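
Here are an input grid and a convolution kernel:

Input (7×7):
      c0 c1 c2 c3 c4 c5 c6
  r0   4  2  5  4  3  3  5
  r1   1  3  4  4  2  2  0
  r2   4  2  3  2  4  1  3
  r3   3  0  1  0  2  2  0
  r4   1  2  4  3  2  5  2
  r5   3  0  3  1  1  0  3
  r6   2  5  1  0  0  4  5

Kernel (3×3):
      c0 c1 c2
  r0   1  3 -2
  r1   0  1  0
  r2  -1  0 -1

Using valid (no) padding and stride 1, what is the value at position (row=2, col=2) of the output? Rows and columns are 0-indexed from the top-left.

-5

The receptive field on the input at this output position is [3 2 4 / 1 0 2 / 4 3 2]. Elementwise product with the kernel and sum: 3·1 + 2·3 + 4·-2 + 0·1 + 4·-1 + 2·-1.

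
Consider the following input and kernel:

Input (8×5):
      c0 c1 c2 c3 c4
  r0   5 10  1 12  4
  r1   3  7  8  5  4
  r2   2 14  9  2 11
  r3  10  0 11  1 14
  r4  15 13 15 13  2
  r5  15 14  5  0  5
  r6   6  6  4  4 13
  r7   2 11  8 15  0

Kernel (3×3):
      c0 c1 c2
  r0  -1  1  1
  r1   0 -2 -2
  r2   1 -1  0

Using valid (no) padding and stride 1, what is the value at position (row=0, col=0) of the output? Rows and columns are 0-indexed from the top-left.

The receptive field on the input at this output position is [5 10 1 / 3 7 8 / 2 14 9]. Elementwise product with the kernel and sum: 5·-1 + 10·1 + 1·1 + 7·-2 + 8·-2 + 2·1 + 14·-1.

-36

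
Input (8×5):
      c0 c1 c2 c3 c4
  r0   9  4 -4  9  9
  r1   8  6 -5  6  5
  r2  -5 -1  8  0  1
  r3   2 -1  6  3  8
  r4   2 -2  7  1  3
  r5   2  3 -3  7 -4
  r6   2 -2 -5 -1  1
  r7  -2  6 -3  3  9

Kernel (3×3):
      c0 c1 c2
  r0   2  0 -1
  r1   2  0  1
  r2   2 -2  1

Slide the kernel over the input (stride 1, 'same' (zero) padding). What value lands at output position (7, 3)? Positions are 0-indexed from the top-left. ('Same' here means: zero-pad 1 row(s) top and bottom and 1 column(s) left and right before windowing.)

-8

The receptive field on the zero-padded input at this output position is [-5 -1 1 / -3 3 9 / 0 0 0]. Elementwise product with the kernel and sum: -5·2 + 1·-1 + -3·2 + 9·1 + 0·2 + 0·-2 + 0·1.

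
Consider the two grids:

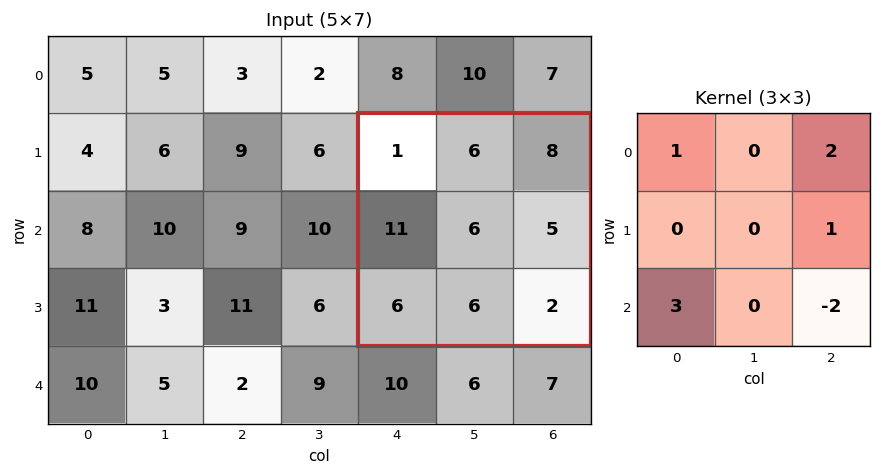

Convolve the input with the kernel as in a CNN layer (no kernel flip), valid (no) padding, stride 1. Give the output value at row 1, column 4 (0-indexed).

36

The receptive field on the input at this output position is [1 6 8 / 11 6 5 / 6 6 2]. Elementwise product with the kernel and sum: 1·1 + 8·2 + 5·1 + 6·3 + 2·-2.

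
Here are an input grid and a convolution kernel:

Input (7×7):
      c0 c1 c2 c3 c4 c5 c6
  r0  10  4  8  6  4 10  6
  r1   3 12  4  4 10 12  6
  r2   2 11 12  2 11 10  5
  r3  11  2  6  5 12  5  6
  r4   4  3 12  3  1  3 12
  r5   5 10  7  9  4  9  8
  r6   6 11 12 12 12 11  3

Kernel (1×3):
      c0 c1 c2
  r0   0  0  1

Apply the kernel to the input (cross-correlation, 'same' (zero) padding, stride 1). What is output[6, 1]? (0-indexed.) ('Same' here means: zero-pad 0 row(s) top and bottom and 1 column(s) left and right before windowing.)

The receptive field on the zero-padded input at this output position is [6 11 12]. Elementwise product with the kernel and sum: 12·1.

12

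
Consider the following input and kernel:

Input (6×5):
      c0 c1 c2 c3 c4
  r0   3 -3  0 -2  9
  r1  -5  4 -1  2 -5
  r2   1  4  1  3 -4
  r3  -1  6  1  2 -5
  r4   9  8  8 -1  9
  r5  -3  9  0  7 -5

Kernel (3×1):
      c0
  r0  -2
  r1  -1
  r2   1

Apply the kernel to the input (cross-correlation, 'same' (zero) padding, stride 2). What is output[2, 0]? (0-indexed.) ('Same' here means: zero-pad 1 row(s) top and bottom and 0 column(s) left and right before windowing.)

-10

The receptive field on the zero-padded input at this output position is [-1 / 9 / -3]. Elementwise product with the kernel and sum: -1·-2 + 9·-1 + -3·1.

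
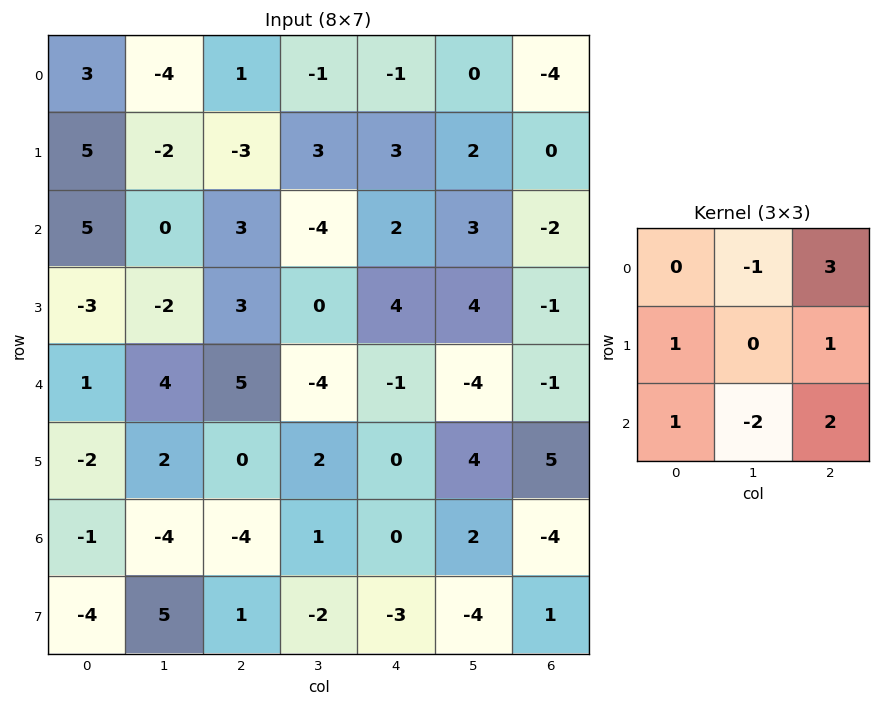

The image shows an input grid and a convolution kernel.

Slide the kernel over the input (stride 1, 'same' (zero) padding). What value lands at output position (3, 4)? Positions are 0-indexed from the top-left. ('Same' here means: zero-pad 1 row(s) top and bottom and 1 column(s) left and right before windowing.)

The receptive field on the zero-padded input at this output position is [-4 2 3 / 0 4 4 / -4 -1 -4]. Elementwise product with the kernel and sum: 2·-1 + 3·3 + 0·1 + 4·1 + -4·1 + -1·-2 + -4·2.

1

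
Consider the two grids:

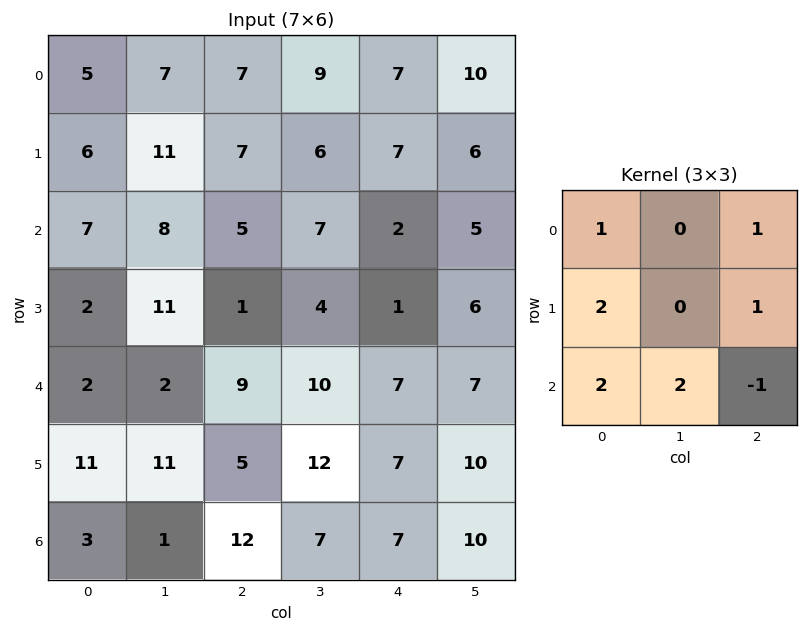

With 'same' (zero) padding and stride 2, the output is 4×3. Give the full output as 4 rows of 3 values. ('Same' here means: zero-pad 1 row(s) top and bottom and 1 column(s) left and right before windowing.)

Output[0,0]: The receptive field on the zero-padded input at this output position is [0 0 0 / 0 5 7 / 0 6 11]. Elementwise product with the kernel and sum: 0·1 + 0·1 + 0·2 + 7·1 + 0·2 + 6·2 + 11·-1.

8 53 48
12 60 35
24 49 65
12 32 46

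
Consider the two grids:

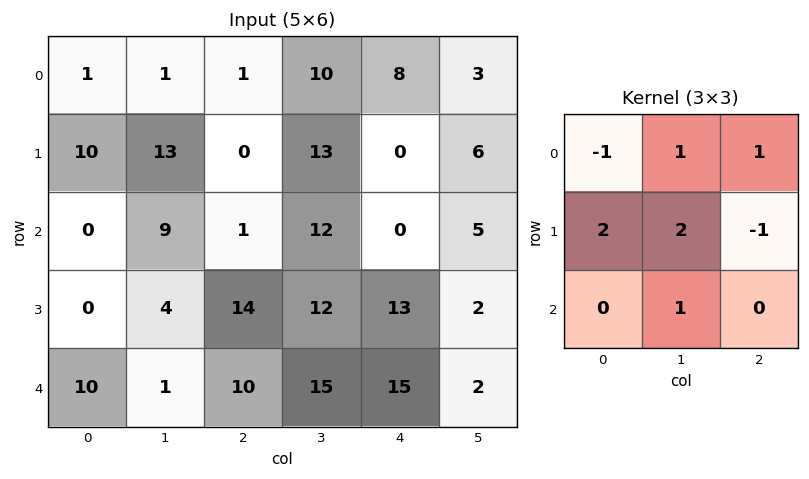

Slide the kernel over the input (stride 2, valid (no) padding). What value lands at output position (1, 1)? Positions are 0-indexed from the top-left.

The receptive field on the input at this output position is [1 12 0 / 14 12 13 / 10 15 15]. Elementwise product with the kernel and sum: 1·-1 + 12·1 + 0·1 + 14·2 + 12·2 + 13·-1 + 15·1.

65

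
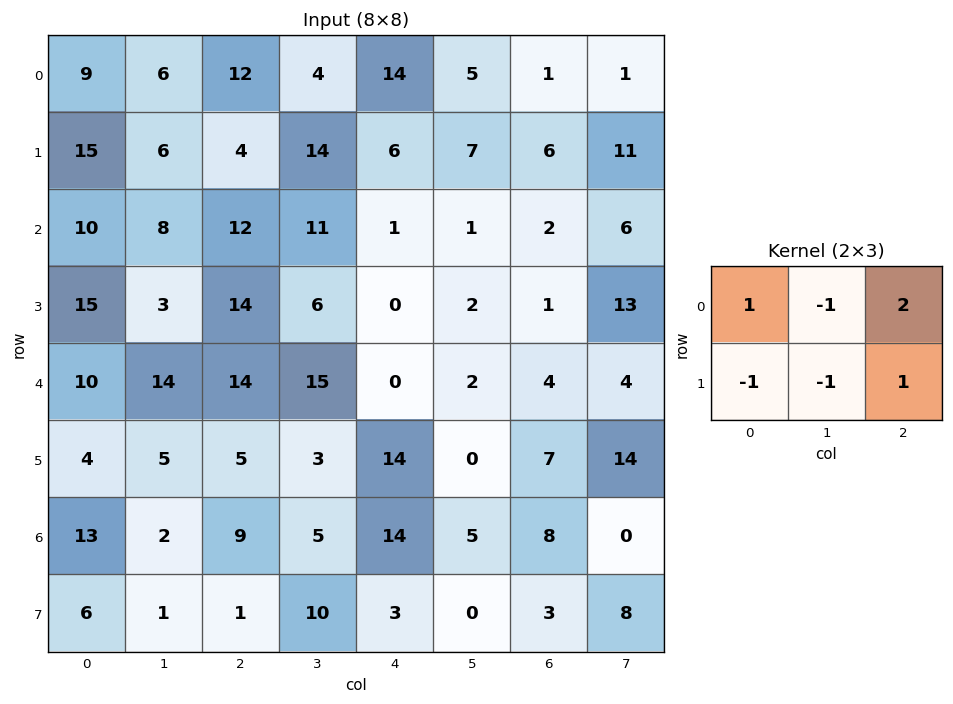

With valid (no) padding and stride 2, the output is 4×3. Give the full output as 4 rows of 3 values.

Output[0,0]: The receptive field on the input at this output position is [9 6 12 / 15 6 4]. Elementwise product with the kernel and sum: 9·1 + 6·-1 + 12·2 + 15·-1 + 6·-1 + 4·1.

10 24 4
22 -17 3
20 5 -1
23 24 25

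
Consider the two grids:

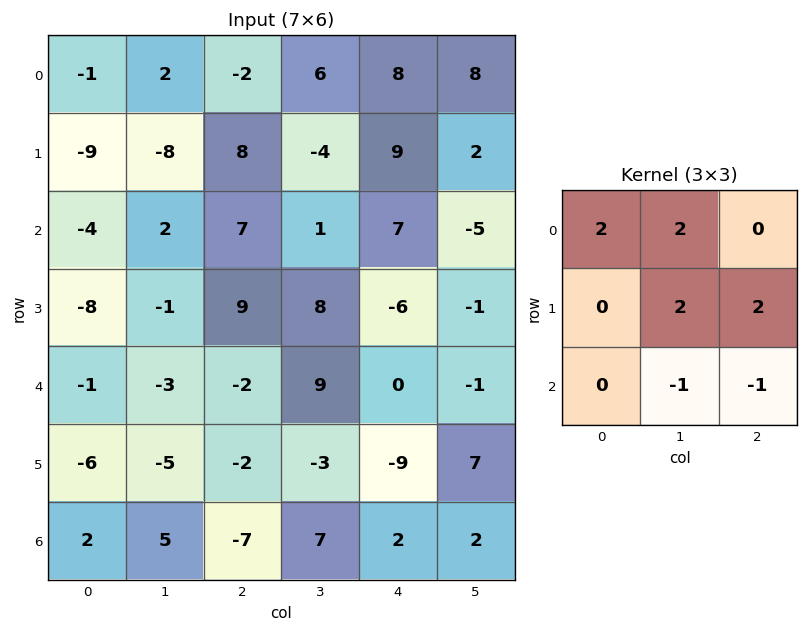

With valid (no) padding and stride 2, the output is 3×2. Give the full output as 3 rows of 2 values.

-7 10
17 11
-20 -19

Output[0,0]: The receptive field on the input at this output position is [-1 2 -2 / -9 -8 8 / -4 2 7]. Elementwise product with the kernel and sum: -1·2 + 2·2 + -8·2 + 8·2 + 2·-1 + 7·-1.
Output[0,1]: The receptive field on the input at this output position is [-2 6 8 / 8 -4 9 / 7 1 7]. Elementwise product with the kernel and sum: -2·2 + 6·2 + -4·2 + 9·2 + 1·-1 + 7·-1.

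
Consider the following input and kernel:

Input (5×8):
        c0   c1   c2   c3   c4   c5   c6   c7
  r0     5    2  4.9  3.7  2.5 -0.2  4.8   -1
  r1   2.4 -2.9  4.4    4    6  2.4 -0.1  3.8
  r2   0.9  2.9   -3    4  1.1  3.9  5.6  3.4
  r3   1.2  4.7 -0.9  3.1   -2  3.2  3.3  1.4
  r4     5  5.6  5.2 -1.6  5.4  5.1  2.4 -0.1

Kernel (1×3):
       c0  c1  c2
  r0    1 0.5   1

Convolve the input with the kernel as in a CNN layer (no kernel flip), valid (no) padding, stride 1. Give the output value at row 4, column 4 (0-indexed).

10.35

The receptive field on the input at this output position is [5.4 5.1 2.4]. Elementwise product with the kernel and sum: 5.4·1 + 5.1·0.5 + 2.4·1.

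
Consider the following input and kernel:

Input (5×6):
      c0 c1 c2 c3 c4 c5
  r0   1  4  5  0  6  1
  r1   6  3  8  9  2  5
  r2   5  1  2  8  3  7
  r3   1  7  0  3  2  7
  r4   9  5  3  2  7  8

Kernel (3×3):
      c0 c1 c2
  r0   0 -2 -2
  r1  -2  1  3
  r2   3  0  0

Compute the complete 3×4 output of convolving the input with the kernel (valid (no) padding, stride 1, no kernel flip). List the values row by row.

12 22 -7 9
-22 11 -9 3
26 -10 -4 3

Output[0,0]: The receptive field on the input at this output position is [1 4 5 / 6 3 8 / 5 1 2]. Elementwise product with the kernel and sum: 4·-2 + 5·-2 + 6·-2 + 3·1 + 8·3 + 5·3.
Output[0,1]: The receptive field on the input at this output position is [4 5 0 / 3 8 9 / 1 2 8]. Elementwise product with the kernel and sum: 5·-2 + 0·-2 + 3·-2 + 8·1 + 9·3 + 1·3.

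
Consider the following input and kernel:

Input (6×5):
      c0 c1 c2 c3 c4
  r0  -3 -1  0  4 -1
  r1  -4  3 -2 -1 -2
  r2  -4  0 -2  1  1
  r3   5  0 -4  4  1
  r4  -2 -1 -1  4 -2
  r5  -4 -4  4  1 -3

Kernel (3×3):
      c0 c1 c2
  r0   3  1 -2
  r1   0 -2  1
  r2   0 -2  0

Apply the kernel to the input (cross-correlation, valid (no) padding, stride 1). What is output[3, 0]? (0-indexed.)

The receptive field on the input at this output position is [5 0 -4 / -2 -1 -1 / -4 -4 4]. Elementwise product with the kernel and sum: 5·3 + 0·1 + -4·-2 + -1·-2 + -1·1 + -4·-2.

32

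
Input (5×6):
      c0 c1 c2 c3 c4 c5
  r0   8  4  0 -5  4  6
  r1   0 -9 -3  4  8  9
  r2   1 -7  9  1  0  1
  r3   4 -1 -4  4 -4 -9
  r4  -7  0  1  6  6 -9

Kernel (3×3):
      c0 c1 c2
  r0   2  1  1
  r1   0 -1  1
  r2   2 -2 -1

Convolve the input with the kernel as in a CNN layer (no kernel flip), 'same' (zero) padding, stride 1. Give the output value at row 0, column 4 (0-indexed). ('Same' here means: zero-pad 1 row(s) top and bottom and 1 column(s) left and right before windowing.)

-15

The receptive field on the zero-padded input at this output position is [0 0 0 / -5 4 6 / 4 8 9]. Elementwise product with the kernel and sum: 0·2 + 0·1 + 0·1 + 4·-1 + 6·1 + 4·2 + 8·-2 + 9·-1.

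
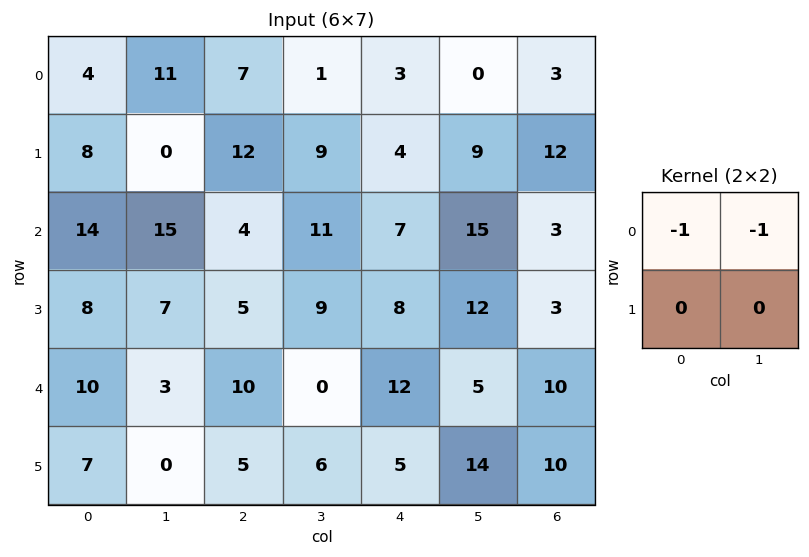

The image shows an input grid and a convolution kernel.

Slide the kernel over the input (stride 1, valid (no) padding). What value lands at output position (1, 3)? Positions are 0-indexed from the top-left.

-13

The receptive field on the input at this output position is [9 4 / 11 7]. Elementwise product with the kernel and sum: 9·-1 + 4·-1.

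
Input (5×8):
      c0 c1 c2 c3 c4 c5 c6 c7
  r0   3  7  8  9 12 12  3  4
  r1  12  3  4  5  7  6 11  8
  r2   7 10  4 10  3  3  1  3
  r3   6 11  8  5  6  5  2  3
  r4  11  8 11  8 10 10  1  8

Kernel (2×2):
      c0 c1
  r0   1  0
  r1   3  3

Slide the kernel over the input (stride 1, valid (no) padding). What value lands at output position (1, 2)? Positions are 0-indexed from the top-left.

The receptive field on the input at this output position is [4 5 / 4 10]. Elementwise product with the kernel and sum: 4·1 + 4·3 + 10·3.

46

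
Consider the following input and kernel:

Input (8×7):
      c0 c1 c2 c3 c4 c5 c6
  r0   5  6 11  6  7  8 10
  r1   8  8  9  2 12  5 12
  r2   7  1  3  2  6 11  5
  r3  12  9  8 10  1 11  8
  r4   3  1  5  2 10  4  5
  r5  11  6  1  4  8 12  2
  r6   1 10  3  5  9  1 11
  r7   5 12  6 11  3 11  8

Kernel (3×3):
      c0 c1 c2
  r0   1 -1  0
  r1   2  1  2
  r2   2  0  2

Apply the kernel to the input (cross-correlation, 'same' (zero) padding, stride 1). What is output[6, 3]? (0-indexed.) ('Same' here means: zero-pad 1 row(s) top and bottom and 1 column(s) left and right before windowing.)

44

The receptive field on the zero-padded input at this output position is [1 4 8 / 3 5 9 / 6 11 3]. Elementwise product with the kernel and sum: 1·1 + 4·-1 + 3·2 + 5·1 + 9·2 + 6·2 + 3·2.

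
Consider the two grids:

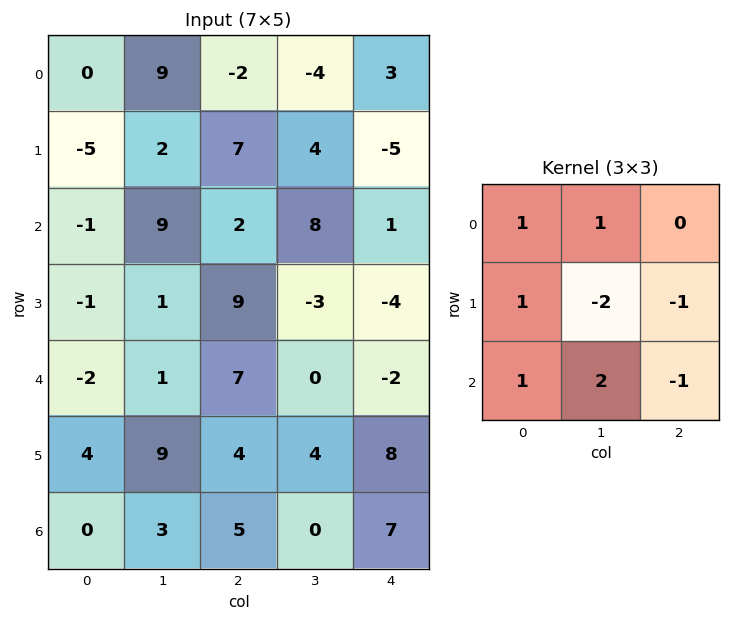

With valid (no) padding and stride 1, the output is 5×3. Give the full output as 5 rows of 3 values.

Output[0,0]: The receptive field on the input at this output position is [0 9 -2 / -5 2 7 / -1 9 2]. Elementwise product with the kernel and sum: 0·1 + 9·1 + -5·1 + 2·-2 + 7·-1 + -1·1 + 9·2 + 2·-1.
Output[0,1]: The receptive field on the input at this output position is [9 -2 -4 / 2 7 4 / 9 2 8]. Elementwise product with the kernel and sum: 9·1 + -2·1 + 2·1 + 7·-2 + 4·-1 + 9·1 + 2·2 + 8·-1.

8 -4 15
-32 28 3
-11 12 38
7 10 19
-18 18 -7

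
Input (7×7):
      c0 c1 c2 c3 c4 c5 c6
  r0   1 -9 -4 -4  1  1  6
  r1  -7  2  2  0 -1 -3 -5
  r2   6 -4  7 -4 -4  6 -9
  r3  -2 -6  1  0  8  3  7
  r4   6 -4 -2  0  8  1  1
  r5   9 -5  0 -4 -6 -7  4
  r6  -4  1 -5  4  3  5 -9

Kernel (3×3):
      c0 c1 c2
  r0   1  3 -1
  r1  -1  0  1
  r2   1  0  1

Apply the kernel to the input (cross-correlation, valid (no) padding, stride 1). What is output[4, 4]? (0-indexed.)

14

The receptive field on the input at this output position is [8 1 1 / -6 -7 4 / 3 5 -9]. Elementwise product with the kernel and sum: 8·1 + 1·3 + 1·-1 + -6·-1 + 4·1 + 3·1 + -9·1.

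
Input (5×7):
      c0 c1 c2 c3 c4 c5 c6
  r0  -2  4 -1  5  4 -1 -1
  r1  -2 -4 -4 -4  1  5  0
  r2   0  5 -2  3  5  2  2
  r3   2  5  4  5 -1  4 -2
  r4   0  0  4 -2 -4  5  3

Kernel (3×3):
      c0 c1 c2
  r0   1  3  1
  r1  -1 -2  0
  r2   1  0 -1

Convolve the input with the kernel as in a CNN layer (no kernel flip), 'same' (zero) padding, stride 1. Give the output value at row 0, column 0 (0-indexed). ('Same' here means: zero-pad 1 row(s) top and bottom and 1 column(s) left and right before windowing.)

The receptive field on the zero-padded input at this output position is [0 0 0 / 0 -2 4 / 0 -2 -4]. Elementwise product with the kernel and sum: 0·1 + 0·3 + 0·1 + 0·-1 + -2·-2 + 0·1 + -4·-1.

8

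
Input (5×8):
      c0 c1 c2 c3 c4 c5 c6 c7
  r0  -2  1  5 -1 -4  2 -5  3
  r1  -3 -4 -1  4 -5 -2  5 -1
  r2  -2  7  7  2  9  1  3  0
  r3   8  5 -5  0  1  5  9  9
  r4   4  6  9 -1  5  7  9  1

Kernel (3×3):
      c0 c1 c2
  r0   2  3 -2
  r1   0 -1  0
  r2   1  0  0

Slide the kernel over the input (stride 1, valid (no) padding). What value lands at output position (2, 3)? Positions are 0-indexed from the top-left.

The receptive field on the input at this output position is [2 9 1 / 0 1 5 / -1 5 7]. Elementwise product with the kernel and sum: 2·2 + 9·3 + 1·-2 + 1·-1 + -1·1.

27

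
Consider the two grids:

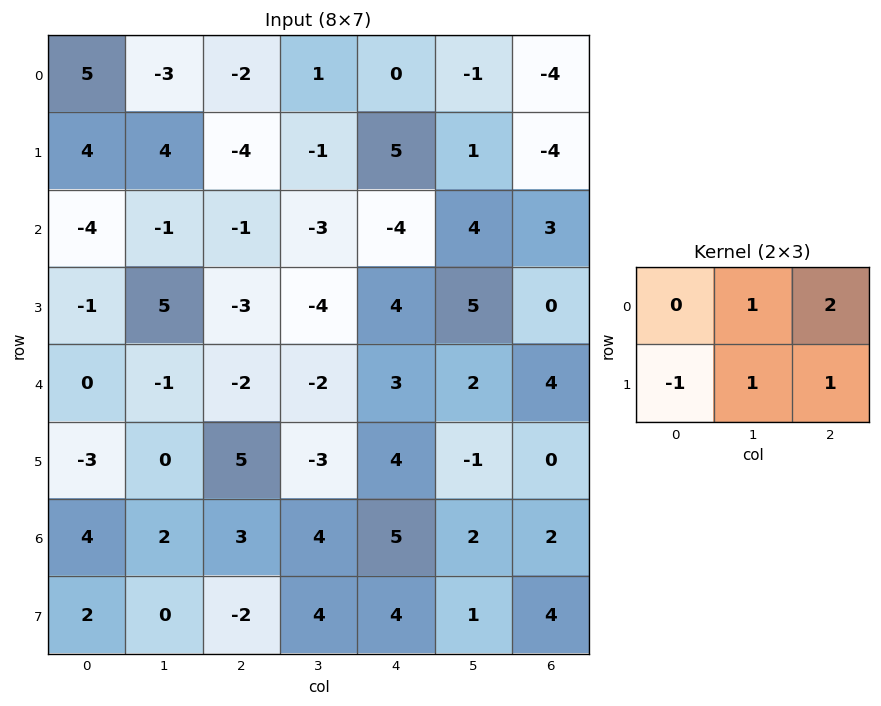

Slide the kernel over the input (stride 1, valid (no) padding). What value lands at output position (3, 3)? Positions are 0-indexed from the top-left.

21

The receptive field on the input at this output position is [-4 4 5 / -2 3 2]. Elementwise product with the kernel and sum: 4·1 + 5·2 + -2·-1 + 3·1 + 2·1.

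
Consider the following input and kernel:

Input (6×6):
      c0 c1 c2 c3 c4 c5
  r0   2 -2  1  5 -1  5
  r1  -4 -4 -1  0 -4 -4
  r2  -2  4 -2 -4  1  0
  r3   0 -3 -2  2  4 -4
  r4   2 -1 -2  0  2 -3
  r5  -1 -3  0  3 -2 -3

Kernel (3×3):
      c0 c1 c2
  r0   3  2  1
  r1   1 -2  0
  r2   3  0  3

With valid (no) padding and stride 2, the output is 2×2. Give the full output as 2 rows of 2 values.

Output[0,0]: The receptive field on the input at this output position is [2 -2 1 / -4 -4 -1 / -2 4 -2]. Elementwise product with the kernel and sum: 2·3 + -2·2 + 1·1 + -4·1 + -4·-2 + -2·3 + -2·3.

-5 8
6 -19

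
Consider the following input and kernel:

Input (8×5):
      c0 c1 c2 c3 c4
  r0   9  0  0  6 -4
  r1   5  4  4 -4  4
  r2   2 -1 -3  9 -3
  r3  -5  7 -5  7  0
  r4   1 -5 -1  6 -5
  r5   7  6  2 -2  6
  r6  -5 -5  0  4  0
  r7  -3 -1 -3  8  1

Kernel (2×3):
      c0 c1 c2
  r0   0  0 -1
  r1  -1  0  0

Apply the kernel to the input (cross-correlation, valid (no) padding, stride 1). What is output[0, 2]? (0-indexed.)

0

The receptive field on the input at this output position is [0 6 -4 / 4 -4 4]. Elementwise product with the kernel and sum: -4·-1 + 4·-1.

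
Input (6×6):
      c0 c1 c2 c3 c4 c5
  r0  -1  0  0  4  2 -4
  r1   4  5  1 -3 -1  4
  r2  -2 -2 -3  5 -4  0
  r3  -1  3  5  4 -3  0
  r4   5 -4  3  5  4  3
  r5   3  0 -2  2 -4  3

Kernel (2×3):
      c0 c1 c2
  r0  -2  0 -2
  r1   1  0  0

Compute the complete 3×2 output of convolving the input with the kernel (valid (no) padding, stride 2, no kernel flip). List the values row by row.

Output[0,0]: The receptive field on the input at this output position is [-1 0 0 / 4 5 1]. Elementwise product with the kernel and sum: -1·-2 + 0·-2 + 4·1.

6 -3
9 19
-13 -16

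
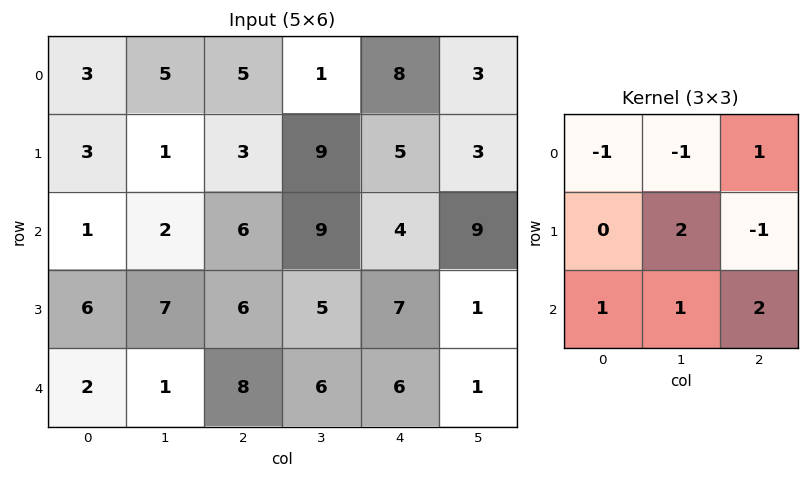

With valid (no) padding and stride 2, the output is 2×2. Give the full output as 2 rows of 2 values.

11 38
30 18

Output[0,0]: The receptive field on the input at this output position is [3 5 5 / 3 1 3 / 1 2 6]. Elementwise product with the kernel and sum: 3·-1 + 5·-1 + 5·1 + 1·2 + 3·-1 + 1·1 + 2·1 + 6·2.
Output[0,1]: The receptive field on the input at this output position is [5 1 8 / 3 9 5 / 6 9 4]. Elementwise product with the kernel and sum: 5·-1 + 1·-1 + 8·1 + 9·2 + 5·-1 + 6·1 + 9·1 + 4·2.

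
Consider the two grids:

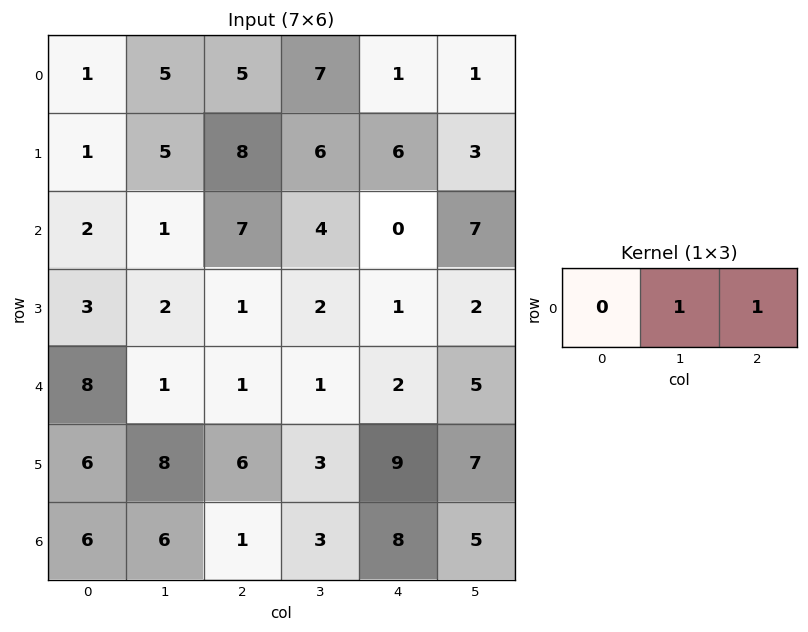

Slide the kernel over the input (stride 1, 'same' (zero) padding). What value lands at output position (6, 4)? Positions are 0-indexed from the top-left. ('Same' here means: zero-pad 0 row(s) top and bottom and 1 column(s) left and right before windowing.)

The receptive field on the zero-padded input at this output position is [3 8 5]. Elementwise product with the kernel and sum: 8·1 + 5·1.

13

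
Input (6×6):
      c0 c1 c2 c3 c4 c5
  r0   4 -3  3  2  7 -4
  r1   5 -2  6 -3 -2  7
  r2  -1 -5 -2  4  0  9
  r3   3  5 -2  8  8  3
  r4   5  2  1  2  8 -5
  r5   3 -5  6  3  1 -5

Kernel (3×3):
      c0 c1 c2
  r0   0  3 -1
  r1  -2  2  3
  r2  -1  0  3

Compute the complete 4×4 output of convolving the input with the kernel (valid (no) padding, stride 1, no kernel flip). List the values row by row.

-13 31 -23 71
-35 58 31 7
-17 4 79 -17
29 4 39 0

Output[0,0]: The receptive field on the input at this output position is [4 -3 3 / 5 -2 6 / -1 -5 -2]. Elementwise product with the kernel and sum: -3·3 + 3·-1 + 5·-2 + -2·2 + 6·3 + -1·-1 + -2·3.
Output[0,1]: The receptive field on the input at this output position is [-3 3 2 / -2 6 -3 / -5 -2 4]. Elementwise product with the kernel and sum: 3·3 + 2·-1 + -2·-2 + 6·2 + -3·3 + -5·-1 + 4·3.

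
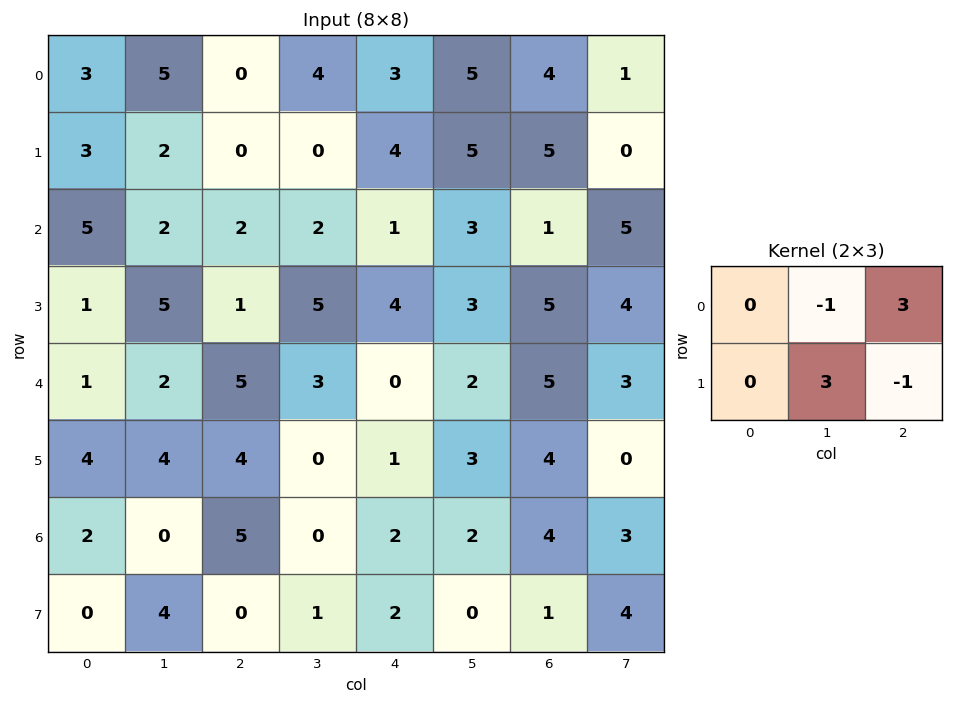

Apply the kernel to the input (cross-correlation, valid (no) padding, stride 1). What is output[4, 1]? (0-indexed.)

The receptive field on the input at this output position is [2 5 3 / 4 4 0]. Elementwise product with the kernel and sum: 5·-1 + 3·3 + 4·3 + 0·-1.

16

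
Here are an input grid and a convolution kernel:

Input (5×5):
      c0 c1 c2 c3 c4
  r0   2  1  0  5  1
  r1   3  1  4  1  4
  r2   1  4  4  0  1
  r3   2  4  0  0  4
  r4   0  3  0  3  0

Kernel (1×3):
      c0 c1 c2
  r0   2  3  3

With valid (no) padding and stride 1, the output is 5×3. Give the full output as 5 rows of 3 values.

Output[0,0]: The receptive field on the input at this output position is [2 1 0]. Elementwise product with the kernel and sum: 2·2 + 1·3 + 0·3.
Output[0,1]: The receptive field on the input at this output position is [1 0 5]. Elementwise product with the kernel and sum: 1·2 + 0·3 + 5·3.

7 17 18
21 17 23
26 20 11
16 8 12
9 15 9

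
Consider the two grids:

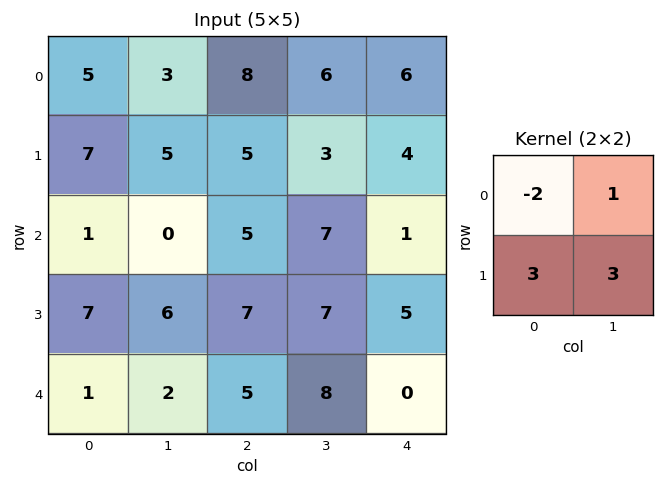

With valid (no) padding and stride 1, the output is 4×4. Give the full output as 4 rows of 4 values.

29 32 14 15
-6 10 29 22
37 44 39 23
1 16 32 15

Output[0,0]: The receptive field on the input at this output position is [5 3 / 7 5]. Elementwise product with the kernel and sum: 5·-2 + 3·1 + 7·3 + 5·3.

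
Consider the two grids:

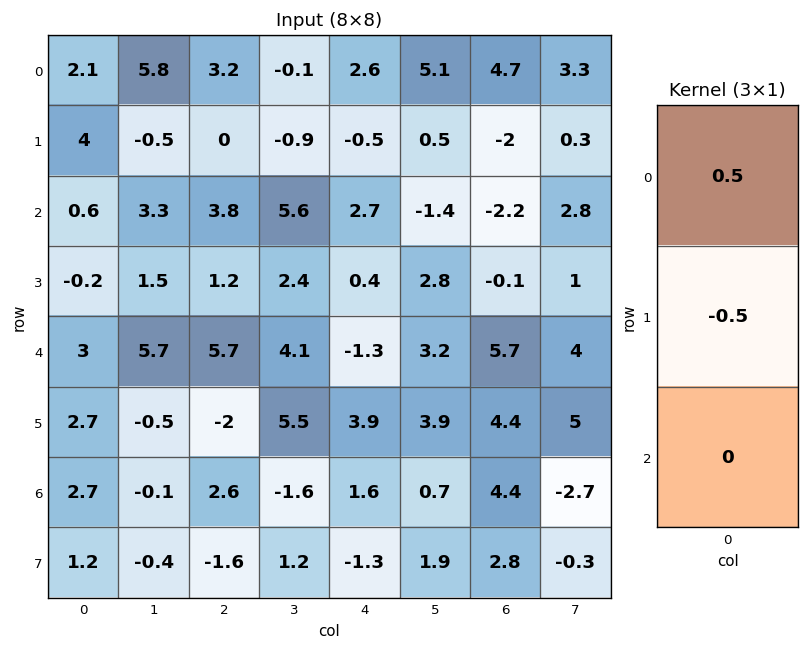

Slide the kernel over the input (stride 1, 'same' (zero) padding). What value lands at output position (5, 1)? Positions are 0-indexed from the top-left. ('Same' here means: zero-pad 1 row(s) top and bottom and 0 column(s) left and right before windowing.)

3.1

The receptive field on the zero-padded input at this output position is [5.7 / -0.5 / -0.1]. Elementwise product with the kernel and sum: 5.7·0.5 + -0.5·-0.5.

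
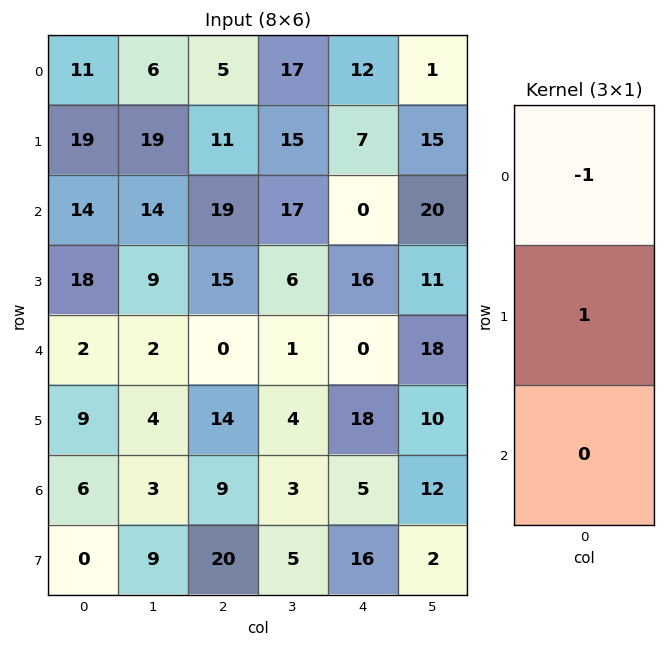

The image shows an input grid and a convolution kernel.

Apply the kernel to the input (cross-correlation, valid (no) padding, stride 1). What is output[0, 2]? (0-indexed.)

The receptive field on the input at this output position is [5 / 11 / 19]. Elementwise product with the kernel and sum: 5·-1 + 11·1.

6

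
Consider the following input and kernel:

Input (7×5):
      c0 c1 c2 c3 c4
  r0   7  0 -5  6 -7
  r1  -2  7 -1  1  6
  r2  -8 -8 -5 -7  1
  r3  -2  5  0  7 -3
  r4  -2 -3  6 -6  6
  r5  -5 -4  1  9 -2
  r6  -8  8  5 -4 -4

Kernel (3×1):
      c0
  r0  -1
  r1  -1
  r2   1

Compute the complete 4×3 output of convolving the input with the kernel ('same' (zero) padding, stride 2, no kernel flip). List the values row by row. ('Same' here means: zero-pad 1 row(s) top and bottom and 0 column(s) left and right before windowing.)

-9 4 13
8 6 -10
-1 -5 -5
13 -6 6

Output[0,0]: The receptive field on the zero-padded input at this output position is [0 / 7 / -2]. Elementwise product with the kernel and sum: 0·-1 + 7·-1 + -2·1.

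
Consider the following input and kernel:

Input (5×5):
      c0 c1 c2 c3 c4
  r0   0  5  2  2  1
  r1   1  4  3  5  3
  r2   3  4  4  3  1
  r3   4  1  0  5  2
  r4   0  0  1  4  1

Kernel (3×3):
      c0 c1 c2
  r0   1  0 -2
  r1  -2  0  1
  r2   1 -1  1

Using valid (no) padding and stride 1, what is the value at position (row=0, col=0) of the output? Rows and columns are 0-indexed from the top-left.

0

The receptive field on the input at this output position is [0 5 2 / 1 4 3 / 3 4 4]. Elementwise product with the kernel and sum: 0·1 + 2·-2 + 1·-2 + 3·1 + 3·1 + 4·-1 + 4·1.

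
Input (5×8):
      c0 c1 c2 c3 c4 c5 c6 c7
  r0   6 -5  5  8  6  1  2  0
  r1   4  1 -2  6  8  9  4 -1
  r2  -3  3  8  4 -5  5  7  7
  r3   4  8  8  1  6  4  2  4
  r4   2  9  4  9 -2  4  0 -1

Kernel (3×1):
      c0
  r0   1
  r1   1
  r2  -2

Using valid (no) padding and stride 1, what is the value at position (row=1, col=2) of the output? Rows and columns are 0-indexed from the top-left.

-10

The receptive field on the input at this output position is [-2 / 8 / 8]. Elementwise product with the kernel and sum: -2·1 + 8·1 + 8·-2.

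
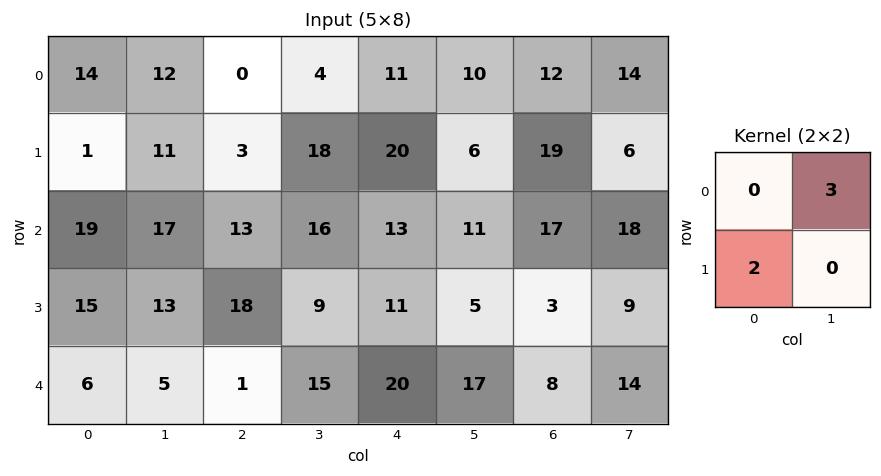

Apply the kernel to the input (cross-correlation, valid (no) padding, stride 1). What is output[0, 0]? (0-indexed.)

The receptive field on the input at this output position is [14 12 / 1 11]. Elementwise product with the kernel and sum: 12·3 + 1·2.

38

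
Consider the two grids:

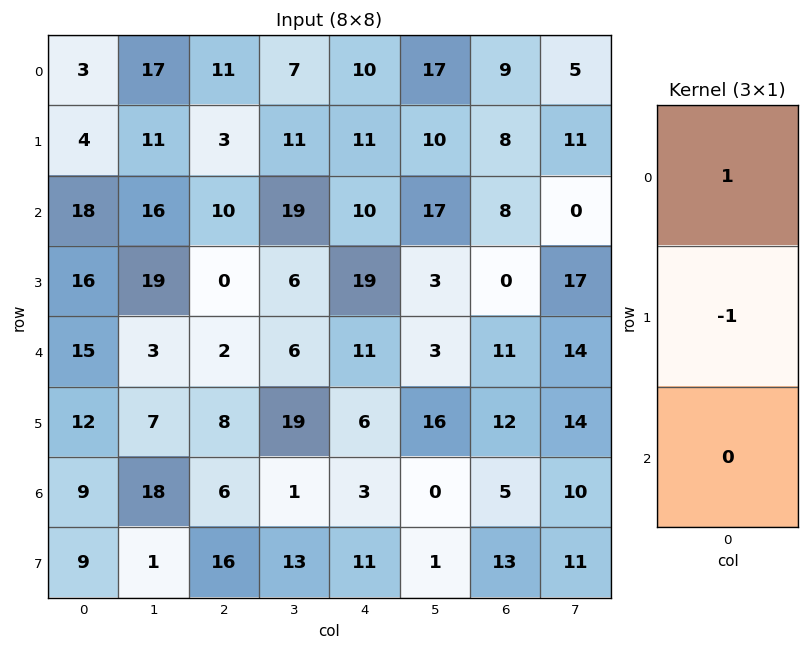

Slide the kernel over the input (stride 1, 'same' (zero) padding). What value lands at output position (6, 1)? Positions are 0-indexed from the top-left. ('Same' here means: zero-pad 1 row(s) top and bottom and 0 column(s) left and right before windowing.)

-11

The receptive field on the zero-padded input at this output position is [7 / 18 / 1]. Elementwise product with the kernel and sum: 7·1 + 18·-1.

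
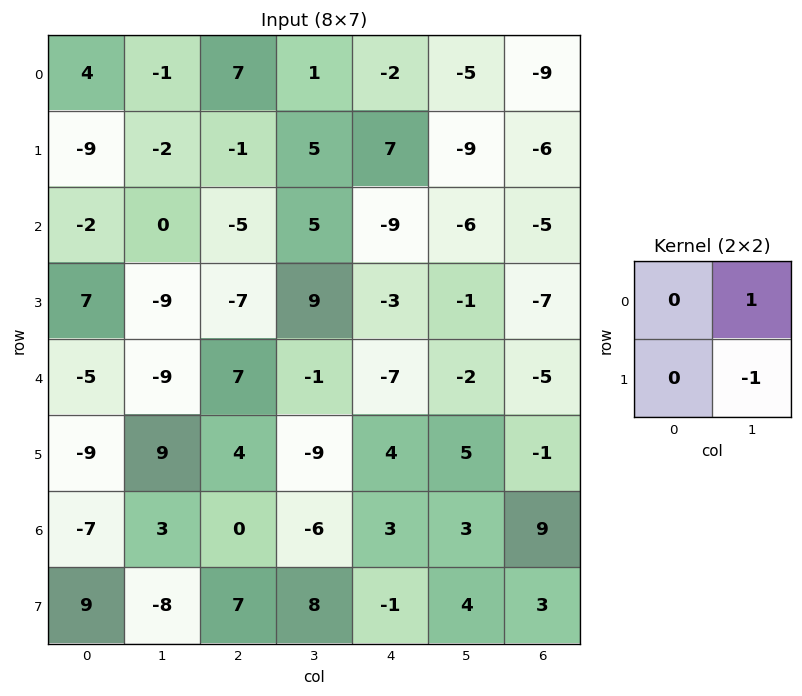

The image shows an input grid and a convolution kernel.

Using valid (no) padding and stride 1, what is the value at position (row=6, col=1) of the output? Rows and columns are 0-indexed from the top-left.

The receptive field on the input at this output position is [3 0 / -8 7]. Elementwise product with the kernel and sum: 0·1 + 7·-1.

-7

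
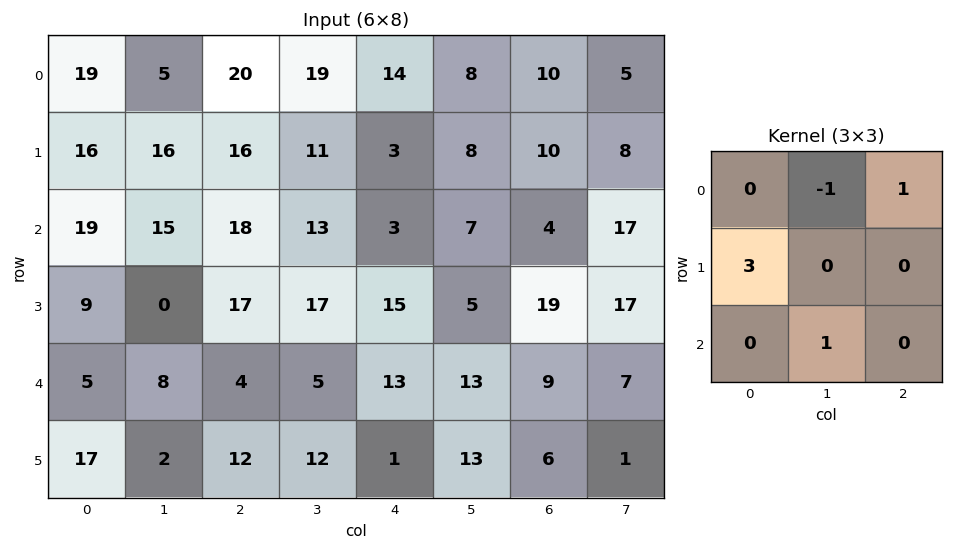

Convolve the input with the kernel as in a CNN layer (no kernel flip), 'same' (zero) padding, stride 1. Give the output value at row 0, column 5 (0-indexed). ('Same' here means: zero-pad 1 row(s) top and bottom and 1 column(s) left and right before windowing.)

50

The receptive field on the zero-padded input at this output position is [0 0 0 / 14 8 10 / 3 8 10]. Elementwise product with the kernel and sum: 0·-1 + 0·1 + 14·3 + 8·1.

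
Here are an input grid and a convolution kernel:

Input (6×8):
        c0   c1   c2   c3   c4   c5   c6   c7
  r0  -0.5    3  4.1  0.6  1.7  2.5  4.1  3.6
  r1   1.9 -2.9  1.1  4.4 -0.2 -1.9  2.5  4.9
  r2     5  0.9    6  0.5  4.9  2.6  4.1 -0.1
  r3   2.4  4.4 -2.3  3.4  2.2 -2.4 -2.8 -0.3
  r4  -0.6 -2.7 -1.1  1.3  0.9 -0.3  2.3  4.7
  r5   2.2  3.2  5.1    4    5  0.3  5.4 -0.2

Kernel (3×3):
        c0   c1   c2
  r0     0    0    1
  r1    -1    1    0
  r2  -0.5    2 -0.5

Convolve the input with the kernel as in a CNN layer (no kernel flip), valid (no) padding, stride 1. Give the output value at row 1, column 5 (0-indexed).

The receptive field on the input at this output position is [-1.9 2.5 4.9 / 2.6 4.1 -0.1 / -2.4 -2.8 -0.3]. Elementwise product with the kernel and sum: 4.9·1 + 2.6·-1 + 4.1·1 + -2.4·-0.5 + -2.8·2 + -0.3·-0.5.

2.15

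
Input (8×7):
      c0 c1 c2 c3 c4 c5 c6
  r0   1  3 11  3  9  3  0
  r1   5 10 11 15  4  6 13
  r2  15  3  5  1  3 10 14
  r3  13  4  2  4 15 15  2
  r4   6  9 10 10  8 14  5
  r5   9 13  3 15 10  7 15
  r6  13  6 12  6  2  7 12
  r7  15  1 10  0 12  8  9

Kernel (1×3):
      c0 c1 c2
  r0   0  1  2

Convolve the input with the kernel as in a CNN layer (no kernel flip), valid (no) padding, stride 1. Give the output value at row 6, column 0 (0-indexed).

The receptive field on the input at this output position is [13 6 12]. Elementwise product with the kernel and sum: 6·1 + 12·2.

30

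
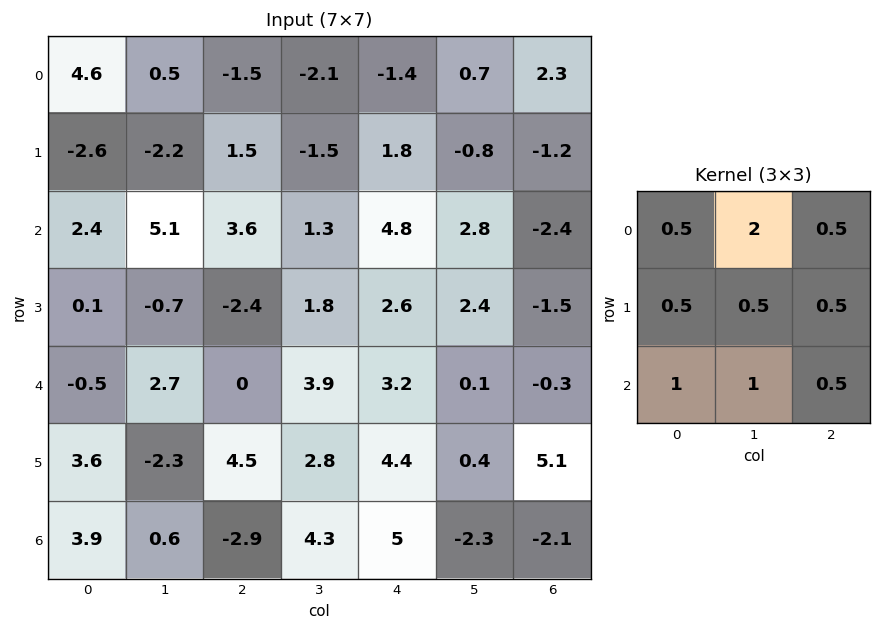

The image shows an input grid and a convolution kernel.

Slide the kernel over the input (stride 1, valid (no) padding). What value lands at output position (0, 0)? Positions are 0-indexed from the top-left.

10.2

The receptive field on the input at this output position is [4.6 0.5 -1.5 / -2.6 -2.2 1.5 / 2.4 5.1 3.6]. Elementwise product with the kernel and sum: 4.6·0.5 + 0.5·2 + -1.5·0.5 + -2.6·0.5 + -2.2·0.5 + 1.5·0.5 + 2.4·1 + 5.1·1 + 3.6·0.5.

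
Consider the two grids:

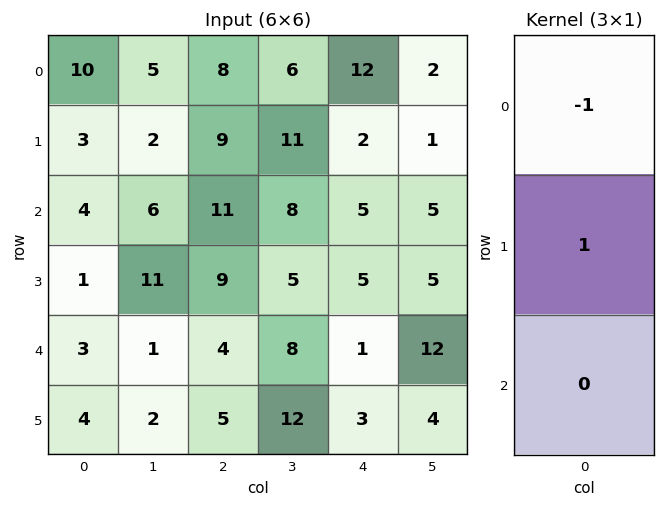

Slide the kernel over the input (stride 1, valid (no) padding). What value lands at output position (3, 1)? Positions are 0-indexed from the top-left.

-10

The receptive field on the input at this output position is [11 / 1 / 2]. Elementwise product with the kernel and sum: 11·-1 + 1·1.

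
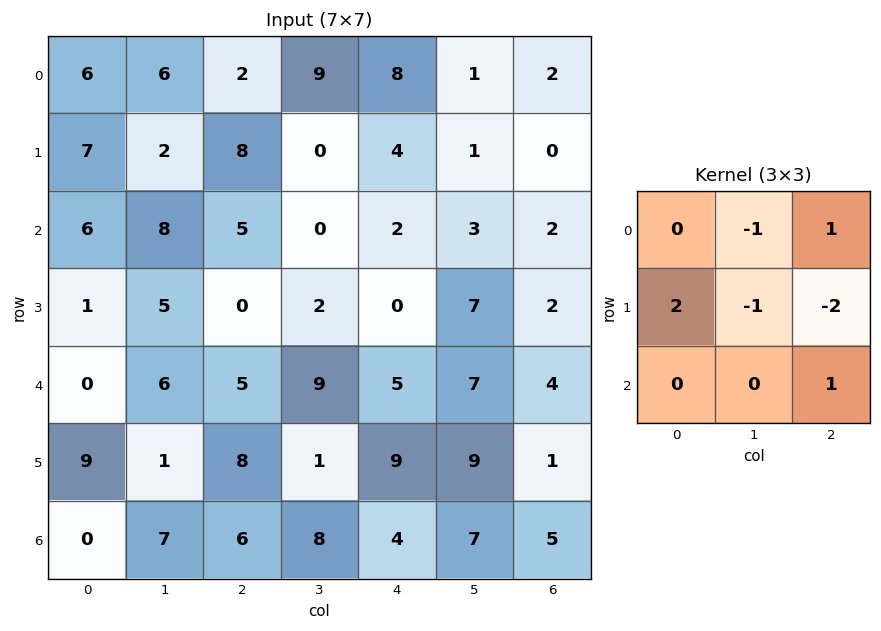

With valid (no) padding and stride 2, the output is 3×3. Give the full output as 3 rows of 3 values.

-3 9 10
-1 5 -8
6 -3 9

Output[0,0]: The receptive field on the input at this output position is [6 6 2 / 7 2 8 / 6 8 5]. Elementwise product with the kernel and sum: 6·-1 + 2·1 + 7·2 + 2·-1 + 8·-2 + 5·1.
Output[0,1]: The receptive field on the input at this output position is [2 9 8 / 8 0 4 / 5 0 2]. Elementwise product with the kernel and sum: 9·-1 + 8·1 + 8·2 + 0·-1 + 4·-2 + 2·1.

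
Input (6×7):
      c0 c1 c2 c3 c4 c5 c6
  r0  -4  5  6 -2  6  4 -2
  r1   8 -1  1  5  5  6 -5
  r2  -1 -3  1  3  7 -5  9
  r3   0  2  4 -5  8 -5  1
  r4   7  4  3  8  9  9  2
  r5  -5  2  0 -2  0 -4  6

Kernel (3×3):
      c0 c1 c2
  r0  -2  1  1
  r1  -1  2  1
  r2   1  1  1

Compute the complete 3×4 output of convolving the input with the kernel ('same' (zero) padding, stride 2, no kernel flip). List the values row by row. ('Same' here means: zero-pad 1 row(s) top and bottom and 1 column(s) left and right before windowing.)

Output[0,0]: The receptive field on the zero-padded input at this output position is [0 0 0 / 0 -4 5 / 0 8 -1]. Elementwise product with the kernel and sum: 0·-2 + 0·1 + 0·1 + 0·-1 + -4·2 + 5·1 + 0·1 + 8·1 + -1·1.
Output[0,1]: The receptive field on the zero-padded input at this output position is [0 0 0 / 5 6 -2 / -1 1 5]. Elementwise product with the kernel and sum: 0·-2 + 0·1 + 0·1 + 5·-1 + 6·2 + -2·1 + -1·1 + 1·1 + 5·1.

4 10 34 -7
4 17 5 2
17 5 26 8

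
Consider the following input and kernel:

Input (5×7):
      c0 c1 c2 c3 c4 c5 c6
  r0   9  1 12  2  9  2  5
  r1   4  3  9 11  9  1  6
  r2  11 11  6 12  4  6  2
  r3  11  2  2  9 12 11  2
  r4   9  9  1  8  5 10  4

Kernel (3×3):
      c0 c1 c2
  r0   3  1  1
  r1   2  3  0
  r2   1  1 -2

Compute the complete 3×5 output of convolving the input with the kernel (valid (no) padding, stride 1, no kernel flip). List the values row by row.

Output[0,0]: The receptive field on the input at this output position is [9 1 12 / 4 3 9 / 11 11 6]. Elementwise product with the kernel and sum: 9·3 + 1·1 + 12·1 + 4·2 + 3·3 + 11·1 + 11·1 + 6·-2.

67 43 108 70 61
88 55 82 78 79
94 55 64 93 84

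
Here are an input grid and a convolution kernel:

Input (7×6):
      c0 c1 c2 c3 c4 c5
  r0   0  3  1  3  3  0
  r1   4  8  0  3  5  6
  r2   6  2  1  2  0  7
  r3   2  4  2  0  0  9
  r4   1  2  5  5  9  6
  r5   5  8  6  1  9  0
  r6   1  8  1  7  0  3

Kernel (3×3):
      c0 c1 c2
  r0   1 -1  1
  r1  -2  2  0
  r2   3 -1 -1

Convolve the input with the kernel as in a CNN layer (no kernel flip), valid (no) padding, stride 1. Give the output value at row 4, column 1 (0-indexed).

The receptive field on the input at this output position is [2 5 5 / 8 6 1 / 8 1 7]. Elementwise product with the kernel and sum: 2·1 + 5·-1 + 5·1 + 8·-2 + 6·2 + 8·3 + 1·-1 + 7·-1.

14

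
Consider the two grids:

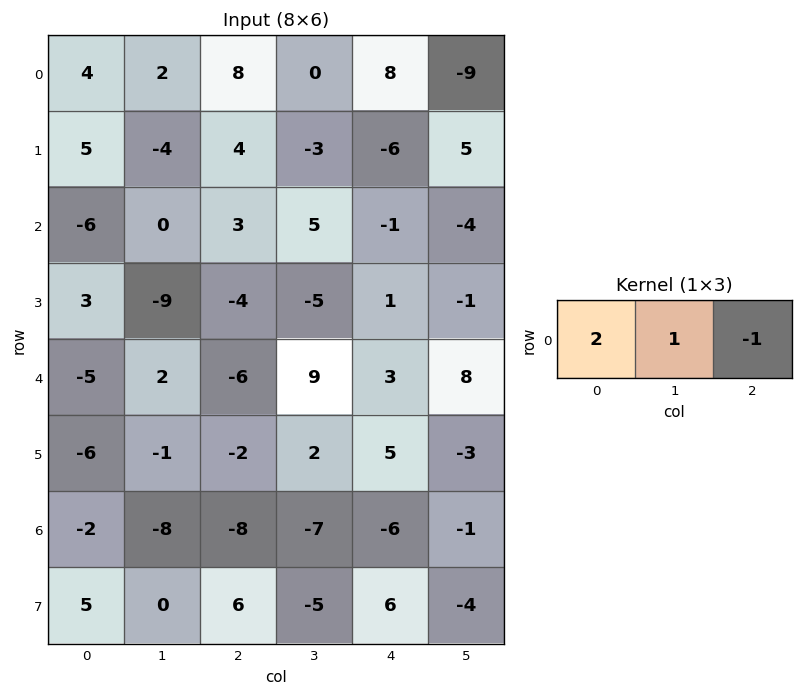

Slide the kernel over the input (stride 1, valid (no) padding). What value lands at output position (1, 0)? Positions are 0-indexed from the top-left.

2

The receptive field on the input at this output position is [5 -4 4]. Elementwise product with the kernel and sum: 5·2 + -4·1 + 4·-1.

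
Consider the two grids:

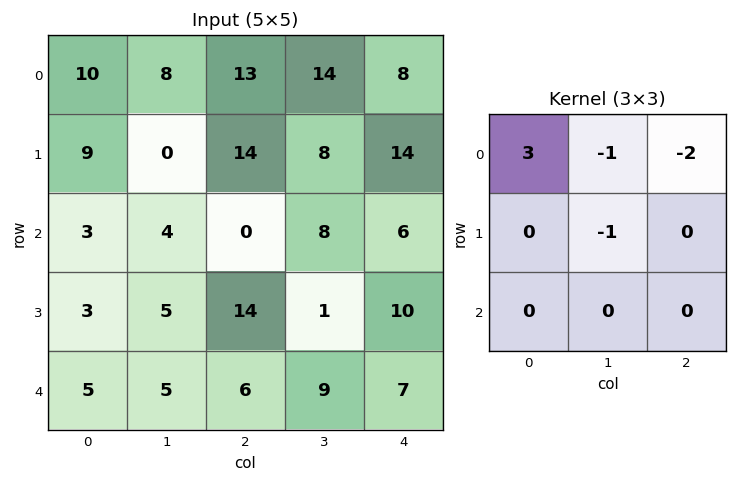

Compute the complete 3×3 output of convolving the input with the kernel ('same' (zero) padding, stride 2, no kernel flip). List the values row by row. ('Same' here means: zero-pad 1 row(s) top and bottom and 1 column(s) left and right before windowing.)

Output[0,0]: The receptive field on the zero-padded input at this output position is [0 0 0 / 0 10 8 / 0 9 0]. Elementwise product with the kernel and sum: 0·3 + 0·-1 + 0·-2 + 10·-1.

-10 -13 -8
-12 -30 4
-18 -7 -14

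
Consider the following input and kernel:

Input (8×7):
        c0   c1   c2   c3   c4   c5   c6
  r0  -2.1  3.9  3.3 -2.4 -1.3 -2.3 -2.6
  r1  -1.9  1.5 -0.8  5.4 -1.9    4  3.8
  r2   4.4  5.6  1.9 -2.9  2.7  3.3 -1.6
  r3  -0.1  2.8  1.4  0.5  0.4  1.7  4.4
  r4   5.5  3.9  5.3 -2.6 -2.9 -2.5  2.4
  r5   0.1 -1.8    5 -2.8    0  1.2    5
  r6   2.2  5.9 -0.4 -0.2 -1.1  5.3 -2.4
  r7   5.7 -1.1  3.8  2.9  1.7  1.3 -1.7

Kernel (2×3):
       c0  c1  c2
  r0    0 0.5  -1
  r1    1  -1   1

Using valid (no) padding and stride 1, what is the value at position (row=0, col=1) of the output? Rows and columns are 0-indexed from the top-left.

The receptive field on the input at this output position is [3.9 3.3 -2.4 / 1.5 -0.8 5.4]. Elementwise product with the kernel and sum: 3.3·0.5 + -2.4·-1 + 1.5·1 + -0.8·-1 + 5.4·1.

11.75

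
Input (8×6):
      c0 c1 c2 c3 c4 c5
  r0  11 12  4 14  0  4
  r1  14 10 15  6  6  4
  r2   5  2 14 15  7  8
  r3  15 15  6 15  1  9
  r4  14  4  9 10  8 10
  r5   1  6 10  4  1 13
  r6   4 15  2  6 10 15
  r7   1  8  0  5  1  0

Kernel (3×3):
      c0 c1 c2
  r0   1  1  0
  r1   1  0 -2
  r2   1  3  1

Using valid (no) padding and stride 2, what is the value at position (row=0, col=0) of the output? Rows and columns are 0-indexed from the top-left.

32

The receptive field on the input at this output position is [11 12 4 / 14 10 15 / 5 2 14]. Elementwise product with the kernel and sum: 11·1 + 12·1 + 14·1 + 15·-2 + 5·1 + 2·3 + 14·1.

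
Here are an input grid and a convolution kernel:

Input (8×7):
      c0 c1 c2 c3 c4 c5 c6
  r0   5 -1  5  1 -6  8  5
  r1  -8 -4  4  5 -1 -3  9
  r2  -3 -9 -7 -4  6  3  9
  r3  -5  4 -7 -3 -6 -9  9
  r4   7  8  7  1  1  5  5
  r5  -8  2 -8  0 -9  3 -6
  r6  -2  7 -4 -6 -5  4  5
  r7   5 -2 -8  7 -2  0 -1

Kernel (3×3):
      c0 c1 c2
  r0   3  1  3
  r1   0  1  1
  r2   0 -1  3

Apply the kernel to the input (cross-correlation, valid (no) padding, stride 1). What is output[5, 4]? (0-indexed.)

The receptive field on the input at this output position is [-9 3 -6 / -5 4 5 / -2 0 -1]. Elementwise product with the kernel and sum: -9·3 + 3·1 + -6·3 + 4·1 + 5·1 + 0·-1 + -1·3.

-36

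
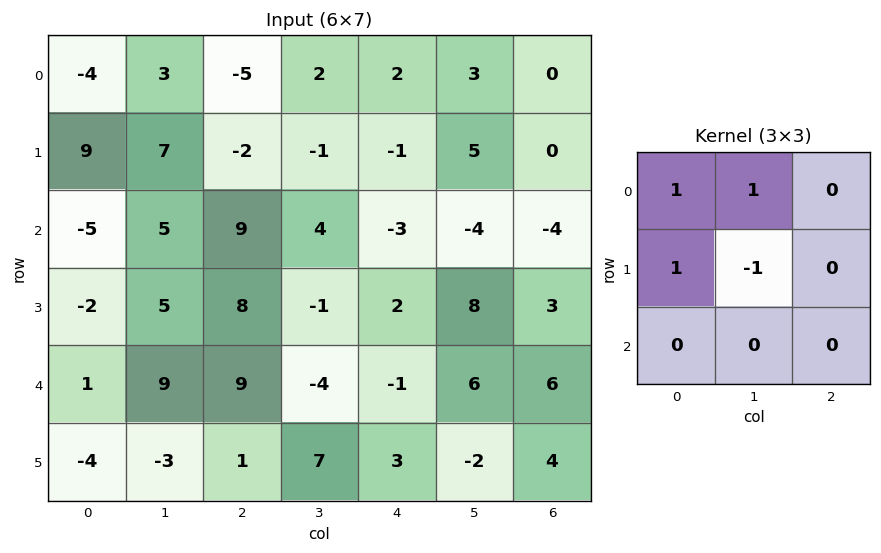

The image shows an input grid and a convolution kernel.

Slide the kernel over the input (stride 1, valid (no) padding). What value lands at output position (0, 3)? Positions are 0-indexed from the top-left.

4

The receptive field on the input at this output position is [2 2 3 / -1 -1 5 / 4 -3 -4]. Elementwise product with the kernel and sum: 2·1 + 2·1 + -1·1 + -1·-1.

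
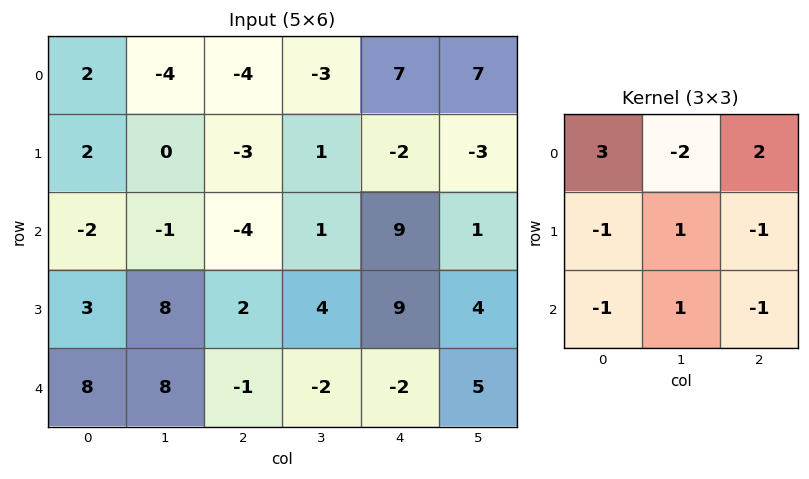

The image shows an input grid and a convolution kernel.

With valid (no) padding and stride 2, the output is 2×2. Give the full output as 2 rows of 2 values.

Output[0,0]: The receptive field on the input at this output position is [2 -4 -4 / 2 0 -3 / -2 -1 -4]. Elementwise product with the kernel and sum: 2·3 + -4·-2 + -4·2 + 2·-1 + 0·1 + -3·-1 + -2·-1 + -1·1 + -4·-1.
Output[0,1]: The receptive field on the input at this output position is [-4 -3 7 / -3 1 -2 / -4 1 9]. Elementwise product with the kernel and sum: -4·3 + -3·-2 + 7·2 + -3·-1 + 1·1 + -2·-1 + -4·-1 + 1·1 + 9·-1.

12 10
-8 -2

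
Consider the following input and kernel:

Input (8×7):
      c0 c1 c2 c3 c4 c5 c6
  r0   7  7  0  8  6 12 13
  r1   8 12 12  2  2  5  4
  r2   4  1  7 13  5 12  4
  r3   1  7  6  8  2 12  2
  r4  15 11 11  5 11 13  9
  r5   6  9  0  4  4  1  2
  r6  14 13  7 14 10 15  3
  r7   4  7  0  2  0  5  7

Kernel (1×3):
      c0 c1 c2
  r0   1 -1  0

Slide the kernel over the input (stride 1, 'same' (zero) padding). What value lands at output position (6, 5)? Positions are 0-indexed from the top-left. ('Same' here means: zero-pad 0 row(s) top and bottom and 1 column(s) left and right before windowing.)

-5

The receptive field on the zero-padded input at this output position is [10 15 3]. Elementwise product with the kernel and sum: 10·1 + 15·-1.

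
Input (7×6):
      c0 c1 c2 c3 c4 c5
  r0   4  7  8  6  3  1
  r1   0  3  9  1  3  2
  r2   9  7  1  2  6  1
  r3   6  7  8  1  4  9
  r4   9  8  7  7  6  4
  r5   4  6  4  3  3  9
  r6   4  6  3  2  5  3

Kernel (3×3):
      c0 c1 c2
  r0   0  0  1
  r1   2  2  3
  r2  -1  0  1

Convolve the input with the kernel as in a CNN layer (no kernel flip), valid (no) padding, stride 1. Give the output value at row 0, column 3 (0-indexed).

The receptive field on the input at this output position is [6 3 1 / 1 3 2 / 2 6 1]. Elementwise product with the kernel and sum: 1·1 + 1·2 + 3·2 + 2·3 + 2·-1 + 1·1.

14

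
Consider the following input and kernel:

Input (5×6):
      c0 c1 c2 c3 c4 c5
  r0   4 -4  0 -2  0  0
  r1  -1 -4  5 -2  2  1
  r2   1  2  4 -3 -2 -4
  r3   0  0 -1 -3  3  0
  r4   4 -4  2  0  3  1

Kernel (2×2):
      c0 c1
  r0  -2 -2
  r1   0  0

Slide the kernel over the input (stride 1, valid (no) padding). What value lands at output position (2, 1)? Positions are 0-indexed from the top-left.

The receptive field on the input at this output position is [2 4 / 0 -1]. Elementwise product with the kernel and sum: 2·-2 + 4·-2.

-12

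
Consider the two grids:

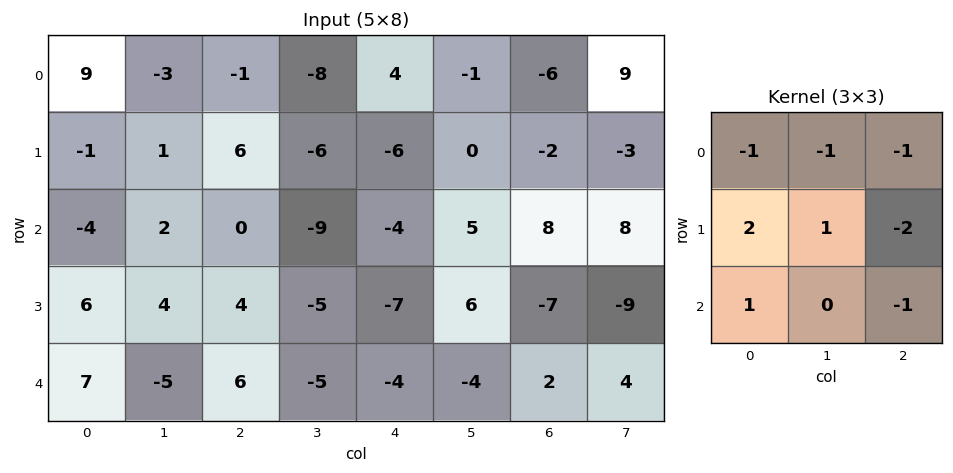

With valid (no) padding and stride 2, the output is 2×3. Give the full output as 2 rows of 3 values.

-22 27 -17
11 40 -9

Output[0,0]: The receptive field on the input at this output position is [9 -3 -1 / -1 1 6 / -4 2 0]. Elementwise product with the kernel and sum: 9·-1 + -3·-1 + -1·-1 + -1·2 + 1·1 + 6·-2 + -4·1 + 0·-1.
Output[0,1]: The receptive field on the input at this output position is [-1 -8 4 / 6 -6 -6 / 0 -9 -4]. Elementwise product with the kernel and sum: -1·-1 + -8·-1 + 4·-1 + 6·2 + -6·1 + -6·-2 + 0·1 + -4·-1.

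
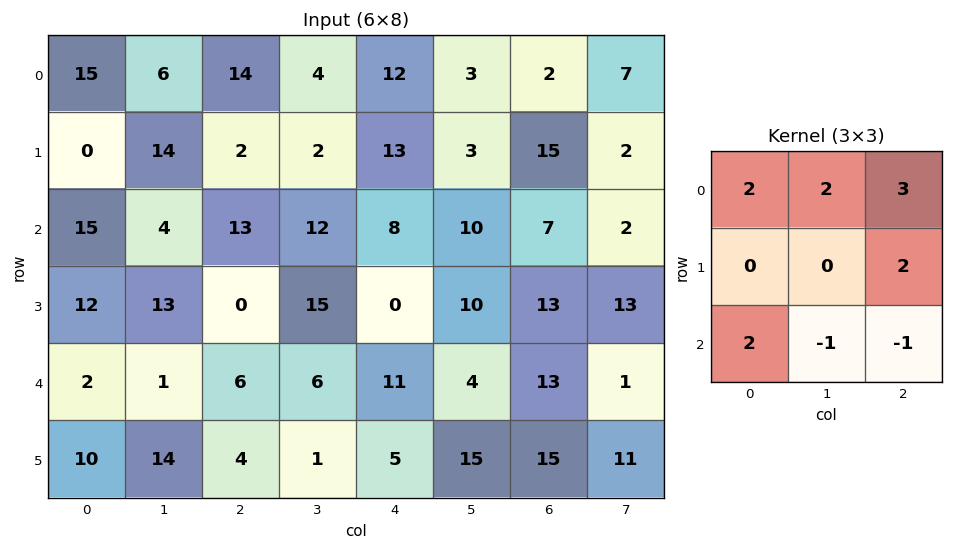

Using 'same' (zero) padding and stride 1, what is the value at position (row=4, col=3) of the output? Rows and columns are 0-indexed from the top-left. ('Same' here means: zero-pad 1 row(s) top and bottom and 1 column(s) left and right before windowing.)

54

The receptive field on the zero-padded input at this output position is [0 15 0 / 6 6 11 / 4 1 5]. Elementwise product with the kernel and sum: 0·2 + 15·2 + 0·3 + 11·2 + 4·2 + 1·-1 + 5·-1.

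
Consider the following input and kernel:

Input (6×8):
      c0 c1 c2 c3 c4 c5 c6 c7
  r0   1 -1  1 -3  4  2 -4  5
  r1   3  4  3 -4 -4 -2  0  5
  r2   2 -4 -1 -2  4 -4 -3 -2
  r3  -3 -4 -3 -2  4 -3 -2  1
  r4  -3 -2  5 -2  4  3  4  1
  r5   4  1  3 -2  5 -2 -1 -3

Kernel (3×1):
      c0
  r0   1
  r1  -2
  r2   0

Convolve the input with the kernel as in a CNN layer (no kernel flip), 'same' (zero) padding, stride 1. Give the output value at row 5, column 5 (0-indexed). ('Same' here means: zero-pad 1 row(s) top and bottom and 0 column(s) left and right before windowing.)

The receptive field on the zero-padded input at this output position is [3 / -2 / 0]. Elementwise product with the kernel and sum: 3·1 + -2·-2.

7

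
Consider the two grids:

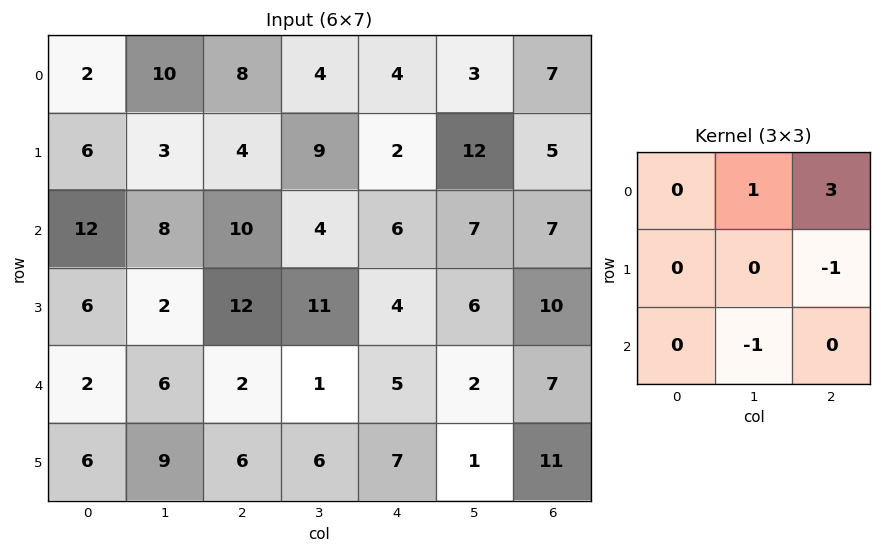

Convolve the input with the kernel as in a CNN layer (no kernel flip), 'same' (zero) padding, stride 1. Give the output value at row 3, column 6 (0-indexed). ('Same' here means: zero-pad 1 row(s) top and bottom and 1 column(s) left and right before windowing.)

0

The receptive field on the zero-padded input at this output position is [7 7 0 / 6 10 0 / 2 7 0]. Elementwise product with the kernel and sum: 7·1 + 0·3 + 0·-1 + 7·-1.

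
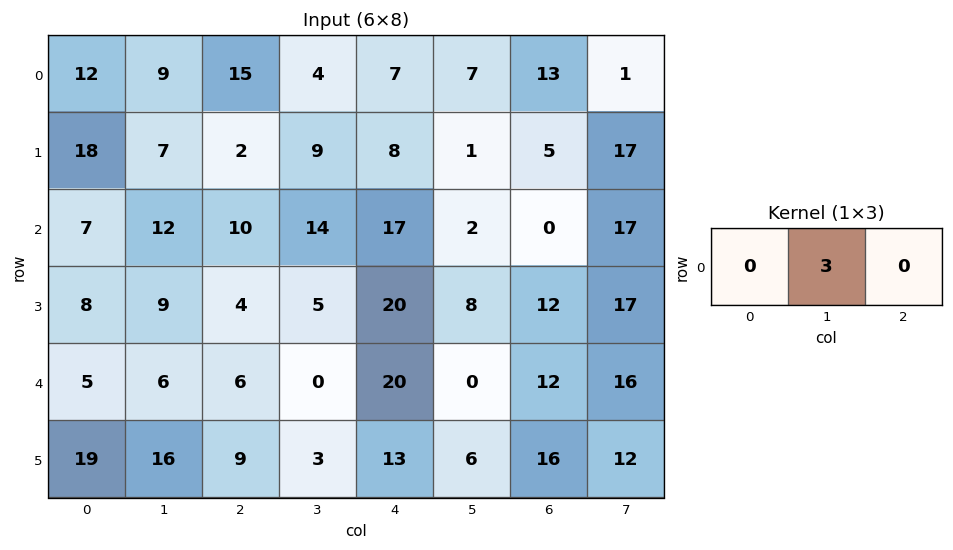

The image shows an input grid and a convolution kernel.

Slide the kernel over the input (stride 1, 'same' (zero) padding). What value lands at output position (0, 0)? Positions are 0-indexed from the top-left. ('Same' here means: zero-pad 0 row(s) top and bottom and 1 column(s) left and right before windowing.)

The receptive field on the zero-padded input at this output position is [0 12 9]. Elementwise product with the kernel and sum: 12·3.

36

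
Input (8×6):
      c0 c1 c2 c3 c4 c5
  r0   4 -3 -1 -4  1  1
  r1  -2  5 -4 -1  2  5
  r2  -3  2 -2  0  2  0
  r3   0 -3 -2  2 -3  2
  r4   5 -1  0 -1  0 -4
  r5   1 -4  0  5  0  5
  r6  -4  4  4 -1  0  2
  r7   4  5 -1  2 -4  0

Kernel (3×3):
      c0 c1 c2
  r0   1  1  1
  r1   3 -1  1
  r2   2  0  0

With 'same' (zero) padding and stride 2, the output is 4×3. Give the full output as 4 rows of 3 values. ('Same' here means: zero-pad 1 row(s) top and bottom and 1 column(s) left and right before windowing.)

Output[0,0]: The receptive field on the zero-padded input at this output position is [0 0 0 / 0 4 -3 / 0 -2 5]. Elementwise product with the kernel and sum: 0·1 + 0·1 + 0·1 + 0·3 + 4·-1 + -3·1 + 0·2.

-7 -2 -14
8 2 8
-9 -15 4
5 18 13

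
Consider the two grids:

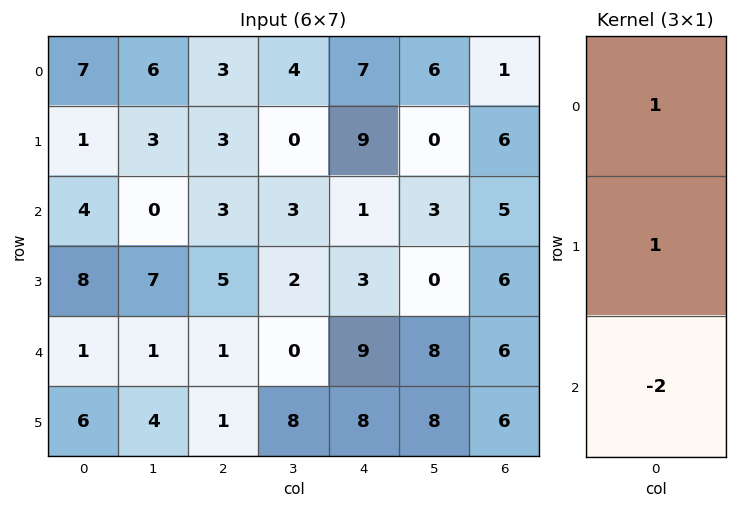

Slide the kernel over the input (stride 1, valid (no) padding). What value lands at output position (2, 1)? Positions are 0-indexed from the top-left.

The receptive field on the input at this output position is [0 / 7 / 1]. Elementwise product with the kernel and sum: 0·1 + 7·1 + 1·-2.

5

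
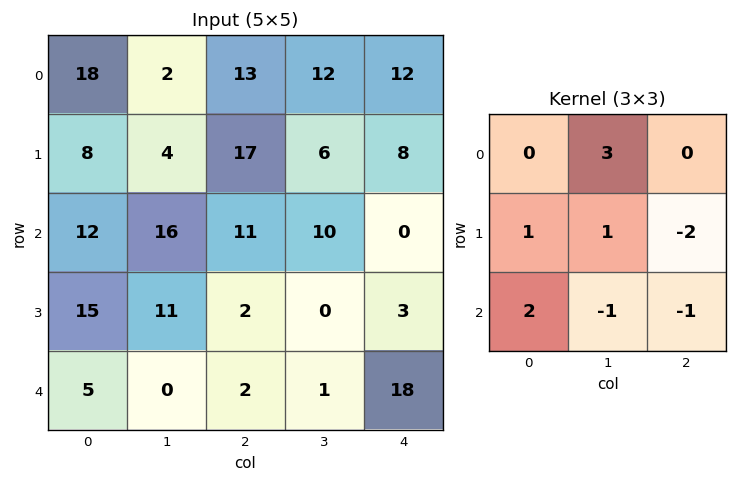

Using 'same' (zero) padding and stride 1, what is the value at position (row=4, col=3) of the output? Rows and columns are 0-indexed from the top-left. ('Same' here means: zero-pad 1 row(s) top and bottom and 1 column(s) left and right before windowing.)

The receptive field on the zero-padded input at this output position is [2 0 3 / 2 1 18 / 0 0 0]. Elementwise product with the kernel and sum: 0·3 + 2·1 + 1·1 + 18·-2 + 0·2 + 0·-1 + 0·-1.

-33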